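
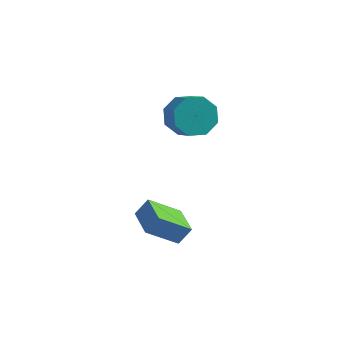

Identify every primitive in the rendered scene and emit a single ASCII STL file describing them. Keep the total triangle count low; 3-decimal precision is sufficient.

solid 
facet normal -0.562 0.621 -0.547
outer loop
vertex 2.116 3.59 1.419
vertex 1.246 3.232 1.906
vertex 1.937 4.015 2.086
endloop
endfacet
facet normal 0.797 0.583 -0.157
outer loop
vertex 2.116 3.59 1.419
vertex 1.937 4.015 2.086
vertex 2.824 2.807 2.106
endloop
endfacet
facet normal 0.797 0.583 -0.157
outer loop
vertex 2.824 2.807 2.106
vertex 1.937 4.015 2.086
vertex 2.645 3.232 2.774
endloop
endfacet
facet normal 0.562 -0.621 0.546
outer loop
vertex 2.824 2.807 2.106
vertex 2.645 3.232 2.774
vertex 1.954 2.448 2.594
endloop
endfacet
facet normal -0.563 0.622 -0.545
outer loop
vertex 1.937 4.015 2.086
vertex 1.246 3.232 1.906
vertex 1.353 3.98 2.649
endloop
endfacet
facet normal 0.407 0.782 0.471
outer loop
vertex 1.937 4.015 2.086
vertex 1.353 3.98 2.649
vertex 2.645 3.232 2.774
endloop
endfacet
facet normal 0.407 0.782 0.472
outer loop
vertex 2.645 3.232 2.774
vertex 1.353 3.98 2.649
vertex 2.061 3.197 3.336
endloop
endfacet
facet normal 0.562 -0.621 0.546
outer loop
vertex 2.645 3.232 2.774
vertex 2.061 3.197 3.336
vertex 1.954 2.448 2.594
endloop
endfacet
facet normal -0.562 0.622 -0.545
outer loop
vertex 1.353 3.98 2.649
vertex 1.246 3.232 1.906
vertex 0.707 3.507 2.776
endloop
endfacet
facet normal -0.221 0.523 0.823
outer loop
vertex 1.353 3.98 2.649
vertex 0.707 3.507 2.776
vertex 2.061 3.197 3.336
endloop
endfacet
facet normal -0.220 0.524 0.823
outer loop
vertex 2.061 3.197 3.336
vertex 0.707 3.507 2.776
vertex 1.415 2.724 3.464
endloop
endfacet
facet normal 0.563 -0.621 0.546
outer loop
vertex 2.061 3.197 3.336
vertex 1.415 2.724 3.464
vertex 1.954 2.448 2.594
endloop
endfacet
facet normal -0.562 0.622 -0.545
outer loop
vertex 0.707 3.507 2.776
vertex 1.246 3.232 1.906
vertex 0.376 2.873 2.394
endloop
endfacet
facet normal -0.720 -0.042 0.693
outer loop
vertex 0.707 3.507 2.776
vertex 0.376 2.873 2.394
vertex 1.415 2.724 3.464
endloop
endfacet
facet normal -0.720 -0.043 0.693
outer loop
vertex 1.415 2.724 3.464
vertex 0.376 2.873 2.394
vertex 1.084 2.09 3.081
endloop
endfacet
facet normal 0.561 -0.622 0.545
outer loop
vertex 1.415 2.724 3.464
vertex 1.084 2.09 3.081
vertex 1.954 2.448 2.594
endloop
endfacet
facet normal -0.562 0.621 -0.546
outer loop
vertex 0.376 2.873 2.394
vertex 1.246 3.232 1.906
vertex 0.555 2.448 1.726
endloop
endfacet
facet normal -0.797 -0.583 0.157
outer loop
vertex 0.376 2.873 2.394
vertex 0.555 2.448 1.726
vertex 1.084 2.09 3.081
endloop
endfacet
facet normal -0.797 -0.583 0.157
outer loop
vertex 1.084 2.09 3.081
vertex 0.555 2.448 1.726
vertex 1.263 1.665 2.414
endloop
endfacet
facet normal 0.562 -0.621 0.547
outer loop
vertex 1.084 2.09 3.081
vertex 1.263 1.665 2.414
vertex 1.954 2.448 2.594
endloop
endfacet
facet normal -0.562 0.621 -0.546
outer loop
vertex 0.555 2.448 1.726
vertex 1.246 3.232 1.906
vertex 1.139 2.483 1.164
endloop
endfacet
facet normal -0.407 -0.782 -0.472
outer loop
vertex 0.555 2.448 1.726
vertex 1.139 2.483 1.164
vertex 1.263 1.665 2.414
endloop
endfacet
facet normal -0.408 -0.782 -0.471
outer loop
vertex 1.263 1.665 2.414
vertex 1.139 2.483 1.164
vertex 1.847 1.7 1.851
endloop
endfacet
facet normal 0.563 -0.622 0.545
outer loop
vertex 1.263 1.665 2.414
vertex 1.847 1.7 1.851
vertex 1.954 2.448 2.594
endloop
endfacet
facet normal -0.563 0.621 -0.546
outer loop
vertex 1.139 2.483 1.164
vertex 1.246 3.232 1.906
vertex 1.785 2.956 1.036
endloop
endfacet
facet normal 0.220 -0.523 -0.823
outer loop
vertex 1.139 2.483 1.164
vertex 1.785 2.956 1.036
vertex 1.847 1.7 1.851
endloop
endfacet
facet normal 0.221 -0.523 -0.823
outer loop
vertex 1.847 1.7 1.851
vertex 1.785 2.956 1.036
vertex 2.493 2.173 1.724
endloop
endfacet
facet normal 0.562 -0.622 0.545
outer loop
vertex 1.847 1.7 1.851
vertex 2.493 2.173 1.724
vertex 1.954 2.448 2.594
endloop
endfacet
facet normal -0.561 0.622 -0.545
outer loop
vertex 1.785 2.956 1.036
vertex 1.246 3.232 1.906
vertex 2.116 3.59 1.419
endloop
endfacet
facet normal 0.720 0.042 -0.693
outer loop
vertex 1.785 2.956 1.036
vertex 2.116 3.59 1.419
vertex 2.493 2.173 1.724
endloop
endfacet
facet normal 0.719 0.042 -0.693
outer loop
vertex 2.493 2.173 1.724
vertex 2.116 3.59 1.419
vertex 2.824 2.807 2.106
endloop
endfacet
facet normal 0.562 -0.622 0.545
outer loop
vertex 2.493 2.173 1.724
vertex 2.824 2.807 2.106
vertex 1.954 2.448 2.594
endloop
endfacet
facet normal -0.566 0.824 -0.034
outer loop
vertex 0.418 0.477 -1.786
vertex 1.639 1.269 -2.912
vertex -0.062 0.116 -2.561
endloop
endfacet
facet normal -0.664 -0.431 0.612
outer loop
vertex 0.821 -1.169 -2.508
vertex 0.418 0.477 -1.786
vertex -0.062 0.116 -2.561
endloop
endfacet
facet normal -0.566 0.824 -0.034
outer loop
vertex -0.062 0.116 -2.561
vertex 1.639 1.269 -2.912
vertex 1.159 0.908 -3.687
endloop
endfacet
facet normal -0.489 -0.369 -0.790
outer loop
vertex 1.159 0.908 -3.687
vertex 0.821 -1.169 -2.508
vertex -0.062 0.116 -2.561
endloop
endfacet
facet normal 0.489 0.369 0.790
outer loop
vertex 0.418 0.477 -1.786
vertex 2.522 -0.016 -2.859
vertex 1.639 1.269 -2.912
endloop
endfacet
facet normal -0.664 -0.431 0.612
outer loop
vertex 1.301 -0.808 -1.733
vertex 0.418 0.477 -1.786
vertex 0.821 -1.169 -2.508
endloop
endfacet
facet normal 0.489 0.369 0.790
outer loop
vertex 1.301 -0.808 -1.733
vertex 2.522 -0.016 -2.859
vertex 0.418 0.477 -1.786
endloop
endfacet
facet normal 0.664 0.431 -0.612
outer loop
vertex 1.639 1.269 -2.912
vertex 2.522 -0.016 -2.859
vertex 1.159 0.908 -3.687
endloop
endfacet
facet normal -0.489 -0.369 -0.790
outer loop
vertex 2.042 -0.377 -3.634
vertex 0.821 -1.169 -2.508
vertex 1.159 0.908 -3.687
endloop
endfacet
facet normal 0.664 0.431 -0.612
outer loop
vertex 1.159 0.908 -3.687
vertex 2.522 -0.016 -2.859
vertex 2.042 -0.377 -3.634
endloop
endfacet
facet normal 0.566 -0.824 0.034
outer loop
vertex 2.042 -0.377 -3.634
vertex 1.301 -0.808 -1.733
vertex 0.821 -1.169 -2.508
endloop
endfacet
facet normal 0.566 -0.824 0.034
outer loop
vertex 2.522 -0.016 -2.859
vertex 1.301 -0.808 -1.733
vertex 2.042 -0.377 -3.634
endloop
endfacet

endsolid


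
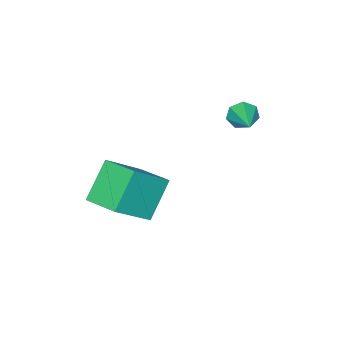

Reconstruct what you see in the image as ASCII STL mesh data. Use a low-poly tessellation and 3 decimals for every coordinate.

solid 
facet normal -0.625 -0.708 -0.328
outer loop
vertex 0.134 3.332 0.302
vertex -0.195 3.398 0.787
vertex -0.242 3.679 0.27
endloop
endfacet
facet normal 0.475 0.445 -0.759
outer loop
vertex 0.134 3.332 0.302
vertex -0.242 3.679 0.27
vertex 0.655 4.362 1.233
endloop
endfacet
facet normal -0.625 -0.708 -0.328
outer loop
vertex -0.242 3.679 0.27
vertex -0.195 3.398 0.787
vertex -0.583 3.814 0.628
endloop
endfacet
facet normal -0.153 0.868 -0.473
outer loop
vertex -0.242 3.679 0.27
vertex -0.583 3.814 0.628
vertex 0.655 4.362 1.233
endloop
endfacet
facet normal -0.626 -0.708 -0.327
outer loop
vertex -0.583 3.814 0.628
vertex -0.195 3.398 0.787
vertex -0.631 3.636 1.106
endloop
endfacet
facet normal -0.494 0.830 0.259
outer loop
vertex -0.583 3.814 0.628
vertex -0.631 3.636 1.106
vertex 0.655 4.362 1.233
endloop
endfacet
facet normal -0.626 -0.708 -0.328
outer loop
vertex -0.631 3.636 1.106
vertex -0.195 3.398 0.787
vertex -0.352 3.279 1.344
endloop
endfacet
facet normal -0.292 0.362 0.885
outer loop
vertex -0.631 3.636 1.106
vertex -0.352 3.279 1.344
vertex 0.655 4.362 1.233
endloop
endfacet
facet normal -0.625 -0.709 -0.328
outer loop
vertex -0.352 3.279 1.344
vertex -0.195 3.398 0.787
vertex 0.046 3.012 1.163
endloop
endfacet
facet normal 0.302 -0.185 0.935
outer loop
vertex -0.352 3.279 1.344
vertex 0.046 3.012 1.163
vertex 0.655 4.362 1.233
endloop
endfacet
facet normal -0.625 -0.709 -0.327
outer loop
vertex 0.046 3.012 1.163
vertex -0.195 3.398 0.787
vertex 0.262 3.036 0.699
endloop
endfacet
facet normal 0.839 -0.398 0.370
outer loop
vertex 0.046 3.012 1.163
vertex 0.262 3.036 0.699
vertex 0.655 4.362 1.233
endloop
endfacet
facet normal -0.625 -0.709 -0.327
outer loop
vertex 0.262 3.036 0.699
vertex -0.195 3.398 0.787
vertex 0.134 3.332 0.302
endloop
endfacet
facet normal 0.916 -0.117 -0.383
outer loop
vertex 0.262 3.036 0.699
vertex 0.134 3.332 0.302
vertex 0.655 4.362 1.233
endloop
endfacet
facet normal -0.727 0.168 -0.665
outer loop
vertex 1.257 0.031 -3.101
vertex 1.346 1.444 -2.841
vertex 2.467 0.19 -4.383
endloop
endfacet
facet normal -0.062 -0.982 -0.180
outer loop
vertex 3.914 -0.144 -3.059
vertex 1.257 0.031 -3.101
vertex 2.467 0.19 -4.383
endloop
endfacet
facet normal -0.727 0.168 -0.665
outer loop
vertex 2.467 0.19 -4.383
vertex 1.346 1.444 -2.841
vertex 2.556 1.604 -4.123
endloop
endfacet
facet normal 0.684 0.090 -0.724
outer loop
vertex 2.556 1.604 -4.123
vertex 3.914 -0.144 -3.059
vertex 2.467 0.19 -4.383
endloop
endfacet
facet normal -0.684 -0.090 0.724
outer loop
vertex 1.257 0.031 -3.101
vertex 2.793 1.11 -1.517
vertex 1.346 1.444 -2.841
endloop
endfacet
facet normal -0.062 -0.982 -0.181
outer loop
vertex 2.704 -0.304 -1.777
vertex 1.257 0.031 -3.101
vertex 3.914 -0.144 -3.059
endloop
endfacet
facet normal -0.684 -0.090 0.724
outer loop
vertex 2.704 -0.304 -1.777
vertex 2.793 1.11 -1.517
vertex 1.257 0.031 -3.101
endloop
endfacet
facet normal 0.061 0.982 0.180
outer loop
vertex 1.346 1.444 -2.841
vertex 2.793 1.11 -1.517
vertex 2.556 1.604 -4.123
endloop
endfacet
facet normal 0.684 0.090 -0.724
outer loop
vertex 4.003 1.269 -2.799
vertex 3.914 -0.144 -3.059
vertex 2.556 1.604 -4.123
endloop
endfacet
facet normal 0.062 0.982 0.180
outer loop
vertex 2.556 1.604 -4.123
vertex 2.793 1.11 -1.517
vertex 4.003 1.269 -2.799
endloop
endfacet
facet normal 0.727 -0.168 0.665
outer loop
vertex 4.003 1.269 -2.799
vertex 2.704 -0.304 -1.777
vertex 3.914 -0.144 -3.059
endloop
endfacet
facet normal 0.727 -0.168 0.666
outer loop
vertex 2.793 1.11 -1.517
vertex 2.704 -0.304 -1.777
vertex 4.003 1.269 -2.799
endloop
endfacet

endsolid


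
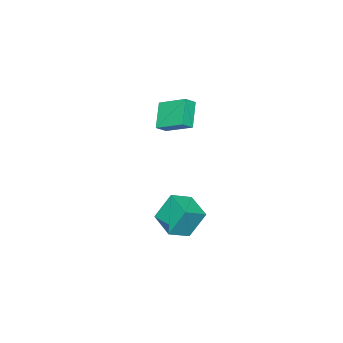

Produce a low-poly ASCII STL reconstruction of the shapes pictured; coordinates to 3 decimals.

solid 
facet normal -0.636 -0.366 0.679
outer loop
vertex -2.293 -2.658 3.864
vertex -2.918 -2.445 3.394
vertex -2.226 -4.434 2.969
endloop
endfacet
facet normal 0.771 -0.263 0.580
outer loop
vertex -1.082 -3.775 1.746
vertex -2.293 -2.658 3.864
vertex -2.226 -4.434 2.969
endloop
endfacet
facet normal -0.636 -0.366 0.679
outer loop
vertex -2.226 -4.434 2.969
vertex -2.918 -2.445 3.394
vertex -2.851 -4.221 2.499
endloop
endfacet
facet normal 0.034 -0.893 -0.449
outer loop
vertex -2.851 -4.221 2.499
vertex -1.082 -3.775 1.746
vertex -2.226 -4.434 2.969
endloop
endfacet
facet normal -0.034 0.893 0.449
outer loop
vertex -2.293 -2.658 3.864
vertex -1.774 -1.786 2.171
vertex -2.918 -2.445 3.394
endloop
endfacet
facet normal 0.771 -0.263 0.580
outer loop
vertex -1.149 -1.999 2.641
vertex -2.293 -2.658 3.864
vertex -1.082 -3.775 1.746
endloop
endfacet
facet normal -0.034 0.893 0.449
outer loop
vertex -1.149 -1.999 2.641
vertex -1.774 -1.786 2.171
vertex -2.293 -2.658 3.864
endloop
endfacet
facet normal -0.771 0.263 -0.580
outer loop
vertex -2.918 -2.445 3.394
vertex -1.774 -1.786 2.171
vertex -2.851 -4.221 2.499
endloop
endfacet
facet normal 0.034 -0.893 -0.449
outer loop
vertex -1.707 -3.562 1.276
vertex -1.082 -3.775 1.746
vertex -2.851 -4.221 2.499
endloop
endfacet
facet normal -0.771 0.263 -0.580
outer loop
vertex -2.851 -4.221 2.499
vertex -1.774 -1.786 2.171
vertex -1.707 -3.562 1.276
endloop
endfacet
facet normal 0.636 0.366 -0.679
outer loop
vertex -1.707 -3.562 1.276
vertex -1.149 -1.999 2.641
vertex -1.082 -3.775 1.746
endloop
endfacet
facet normal 0.636 0.366 -0.679
outer loop
vertex -1.774 -1.786 2.171
vertex -1.149 -1.999 2.641
vertex -1.707 -3.562 1.276
endloop
endfacet
facet normal -0.837 0.331 -0.436
outer loop
vertex -1.474 -1.62 -3.244
vertex -0.676 -0.041 -3.577
vertex -0.855 -2.292 -4.944
endloop
endfacet
facet normal -0.443 -0.877 0.185
outer loop
vertex 0.376 -2.779 -4.303
vertex -1.474 -1.62 -3.244
vertex -0.855 -2.292 -4.944
endloop
endfacet
facet normal -0.837 0.331 -0.436
outer loop
vertex -0.855 -2.292 -4.944
vertex -0.676 -0.041 -3.577
vertex -0.056 -0.713 -5.277
endloop
endfacet
facet normal 0.321 -0.348 -0.881
outer loop
vertex -0.056 -0.713 -5.277
vertex 0.376 -2.779 -4.303
vertex -0.855 -2.292 -4.944
endloop
endfacet
facet normal -0.321 0.348 0.881
outer loop
vertex -1.474 -1.62 -3.244
vertex 0.555 -0.528 -2.936
vertex -0.676 -0.041 -3.577
endloop
endfacet
facet normal -0.444 -0.877 0.185
outer loop
vertex -0.244 -2.107 -2.603
vertex -1.474 -1.62 -3.244
vertex 0.376 -2.779 -4.303
endloop
endfacet
facet normal -0.321 0.348 0.881
outer loop
vertex -0.244 -2.107 -2.603
vertex 0.555 -0.528 -2.936
vertex -1.474 -1.62 -3.244
endloop
endfacet
facet normal 0.443 0.877 -0.185
outer loop
vertex -0.676 -0.041 -3.577
vertex 0.555 -0.528 -2.936
vertex -0.056 -0.713 -5.277
endloop
endfacet
facet normal 0.321 -0.348 -0.881
outer loop
vertex 1.174 -1.2 -4.636
vertex 0.376 -2.779 -4.303
vertex -0.056 -0.713 -5.277
endloop
endfacet
facet normal 0.444 0.877 -0.185
outer loop
vertex -0.056 -0.713 -5.277
vertex 0.555 -0.528 -2.936
vertex 1.174 -1.2 -4.636
endloop
endfacet
facet normal 0.837 -0.331 0.436
outer loop
vertex 1.174 -1.2 -4.636
vertex -0.244 -2.107 -2.603
vertex 0.376 -2.779 -4.303
endloop
endfacet
facet normal 0.837 -0.332 0.436
outer loop
vertex 0.555 -0.528 -2.936
vertex -0.244 -2.107 -2.603
vertex 1.174 -1.2 -4.636
endloop
endfacet

endsolid


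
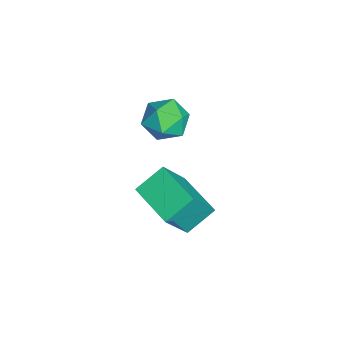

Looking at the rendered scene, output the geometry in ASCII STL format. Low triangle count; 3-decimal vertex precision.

solid 
facet normal -0.883 -0.114 0.455
outer loop
vertex -3.666 -2.179 1.059
vertex -3.294 -2.903 1.6
vertex -3.248 -1.98 1.92
endloop
endfacet
facet normal -0.787 0.564 0.252
outer loop
vertex -3.666 -2.179 1.059
vertex -3.248 -1.98 1.92
vertex -3.08 -1.402 1.15
endloop
endfacet
facet normal -0.685 0.570 -0.454
outer loop
vertex -3.666 -2.179 1.059
vertex -3.08 -1.402 1.15
vertex -3.022 -1.967 0.354
endloop
endfacet
facet normal -0.718 -0.105 -0.688
outer loop
vertex -3.666 -2.179 1.059
vertex -3.022 -1.967 0.354
vertex -3.154 -2.895 0.633
endloop
endfacet
facet normal -0.841 -0.526 -0.126
outer loop
vertex -3.666 -2.179 1.059
vertex -3.154 -2.895 0.633
vertex -3.294 -2.903 1.6
endloop
endfacet
facet normal -0.191 0.805 0.562
outer loop
vertex -3.08 -1.402 1.15
vertex -3.248 -1.98 1.92
vertex -2.346 -1.645 1.747
endloop
endfacet
facet normal -0.347 -0.292 0.891
outer loop
vertex -3.248 -1.98 1.92
vertex -3.294 -2.903 1.6
vertex -2.478 -2.573 2.026
endloop
endfacet
facet normal -0.278 -0.959 -0.048
outer loop
vertex -3.294 -2.903 1.6
vertex -3.154 -2.895 0.633
vertex -2.42 -3.138 1.23
endloop
endfacet
facet normal -0.081 -0.276 -0.958
outer loop
vertex -3.154 -2.895 0.633
vertex -3.022 -1.967 0.354
vertex -2.252 -2.56 0.46
endloop
endfacet
facet normal -0.027 0.814 -0.580
outer loop
vertex -3.022 -1.967 0.354
vertex -3.08 -1.402 1.15
vertex -2.206 -1.637 0.78
endloop
endfacet
facet normal 0.718 0.105 0.688
outer loop
vertex -1.834 -2.361 1.321
vertex -2.346 -1.645 1.747
vertex -2.478 -2.573 2.026
endloop
endfacet
facet normal 0.685 -0.570 0.454
outer loop
vertex -1.834 -2.361 1.321
vertex -2.478 -2.573 2.026
vertex -2.42 -3.138 1.23
endloop
endfacet
facet normal 0.787 -0.564 -0.252
outer loop
vertex -1.834 -2.361 1.321
vertex -2.42 -3.138 1.23
vertex -2.252 -2.56 0.46
endloop
endfacet
facet normal 0.883 0.114 -0.455
outer loop
vertex -1.834 -2.361 1.321
vertex -2.252 -2.56 0.46
vertex -2.206 -1.637 0.78
endloop
endfacet
facet normal 0.841 0.526 0.126
outer loop
vertex -1.834 -2.361 1.321
vertex -2.206 -1.637 0.78
vertex -2.346 -1.645 1.747
endloop
endfacet
facet normal 0.081 0.276 0.958
outer loop
vertex -2.478 -2.573 2.026
vertex -2.346 -1.645 1.747
vertex -3.248 -1.98 1.92
endloop
endfacet
facet normal 0.027 -0.814 0.580
outer loop
vertex -2.42 -3.138 1.23
vertex -2.478 -2.573 2.026
vertex -3.294 -2.903 1.6
endloop
endfacet
facet normal 0.191 -0.805 -0.562
outer loop
vertex -2.252 -2.56 0.46
vertex -2.42 -3.138 1.23
vertex -3.154 -2.895 0.633
endloop
endfacet
facet normal 0.347 0.292 -0.891
outer loop
vertex -2.206 -1.637 0.78
vertex -2.252 -2.56 0.46
vertex -3.022 -1.967 0.354
endloop
endfacet
facet normal 0.278 0.959 0.048
outer loop
vertex -2.346 -1.645 1.747
vertex -2.206 -1.637 0.78
vertex -3.08 -1.402 1.15
endloop
endfacet
facet normal -0.432 0.714 0.551
outer loop
vertex 0.183 -2.285 1.502
vertex 1.673 -1.211 1.28
vertex -0.588 -1.54 -0.067
endloop
endfacet
facet normal -0.805 -0.581 0.120
outer loop
vertex -0.013 -2.489 -0.8
vertex 0.183 -2.285 1.502
vertex -0.588 -1.54 -0.067
endloop
endfacet
facet normal -0.432 0.713 0.552
outer loop
vertex -0.588 -1.54 -0.067
vertex 1.673 -1.211 1.28
vertex 0.902 -0.466 -0.288
endloop
endfacet
facet normal -0.405 0.392 -0.826
outer loop
vertex 0.902 -0.466 -0.288
vertex -0.013 -2.489 -0.8
vertex -0.588 -1.54 -0.067
endloop
endfacet
facet normal 0.406 -0.392 0.826
outer loop
vertex 0.183 -2.285 1.502
vertex 2.248 -2.16 0.547
vertex 1.673 -1.211 1.28
endloop
endfacet
facet normal -0.805 -0.581 0.120
outer loop
vertex 0.758 -3.234 0.768
vertex 0.183 -2.285 1.502
vertex -0.013 -2.489 -0.8
endloop
endfacet
facet normal 0.406 -0.393 0.825
outer loop
vertex 0.758 -3.234 0.768
vertex 2.248 -2.16 0.547
vertex 0.183 -2.285 1.502
endloop
endfacet
facet normal 0.805 0.581 -0.120
outer loop
vertex 1.673 -1.211 1.28
vertex 2.248 -2.16 0.547
vertex 0.902 -0.466 -0.288
endloop
endfacet
facet normal -0.406 0.392 -0.825
outer loop
vertex 1.477 -1.415 -1.022
vertex -0.013 -2.489 -0.8
vertex 0.902 -0.466 -0.288
endloop
endfacet
facet normal 0.805 0.581 -0.120
outer loop
vertex 0.902 -0.466 -0.288
vertex 2.248 -2.16 0.547
vertex 1.477 -1.415 -1.022
endloop
endfacet
facet normal 0.432 -0.714 -0.551
outer loop
vertex 1.477 -1.415 -1.022
vertex 0.758 -3.234 0.768
vertex -0.013 -2.489 -0.8
endloop
endfacet
facet normal 0.432 -0.713 -0.551
outer loop
vertex 2.248 -2.16 0.547
vertex 0.758 -3.234 0.768
vertex 1.477 -1.415 -1.022
endloop
endfacet

endsolid


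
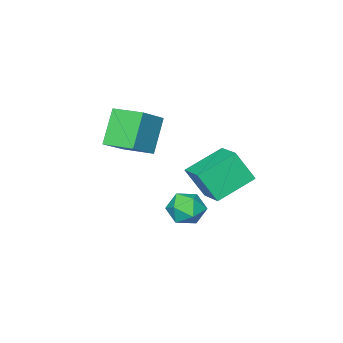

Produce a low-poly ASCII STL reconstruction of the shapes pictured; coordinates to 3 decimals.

solid 
facet normal -0.519 -0.248 0.818
outer loop
vertex 4.062 -4.637 1.241
vertex 3.627 -3.099 1.432
vertex 2.57 -4.931 0.205
endloop
endfacet
facet normal 0.271 -0.955 -0.119
outer loop
vertex 3.633 -4.421 -1.472
vertex 4.062 -4.637 1.241
vertex 2.57 -4.931 0.205
endloop
endfacet
facet normal -0.519 -0.249 0.818
outer loop
vertex 2.57 -4.931 0.205
vertex 3.627 -3.099 1.432
vertex 2.134 -3.393 0.396
endloop
endfacet
facet normal -0.811 -0.160 -0.563
outer loop
vertex 2.134 -3.393 0.396
vertex 3.633 -4.421 -1.472
vertex 2.57 -4.931 0.205
endloop
endfacet
facet normal 0.811 0.160 0.563
outer loop
vertex 4.062 -4.637 1.241
vertex 4.69 -2.589 -0.245
vertex 3.627 -3.099 1.432
endloop
endfacet
facet normal 0.271 -0.955 -0.119
outer loop
vertex 5.126 -4.127 -0.436
vertex 4.062 -4.637 1.241
vertex 3.633 -4.421 -1.472
endloop
endfacet
facet normal 0.811 0.160 0.563
outer loop
vertex 5.126 -4.127 -0.436
vertex 4.69 -2.589 -0.245
vertex 4.062 -4.637 1.241
endloop
endfacet
facet normal -0.271 0.955 0.119
outer loop
vertex 3.627 -3.099 1.432
vertex 4.69 -2.589 -0.245
vertex 2.134 -3.393 0.396
endloop
endfacet
facet normal -0.811 -0.159 -0.563
outer loop
vertex 3.198 -2.883 -1.281
vertex 3.633 -4.421 -1.472
vertex 2.134 -3.393 0.396
endloop
endfacet
facet normal -0.271 0.955 0.119
outer loop
vertex 2.134 -3.393 0.396
vertex 4.69 -2.589 -0.245
vertex 3.198 -2.883 -1.281
endloop
endfacet
facet normal 0.519 0.248 -0.818
outer loop
vertex 3.198 -2.883 -1.281
vertex 5.126 -4.127 -0.436
vertex 3.633 -4.421 -1.472
endloop
endfacet
facet normal 0.519 0.249 -0.818
outer loop
vertex 4.69 -2.589 -0.245
vertex 5.126 -4.127 -0.436
vertex 3.198 -2.883 -1.281
endloop
endfacet
facet normal -0.092 0.908 0.409
outer loop
vertex 3.22 0.594 -3.271
vertex 3.787 0.315 -2.524
vertex 4.189 0.714 -3.32
endloop
endfacet
facet normal -0.132 0.944 -0.303
outer loop
vertex 3.22 0.594 -3.271
vertex 4.189 0.714 -3.32
vertex 3.696 0.394 -4.101
endloop
endfacet
facet normal -0.675 0.529 -0.514
outer loop
vertex 3.22 0.594 -3.271
vertex 3.696 0.394 -4.101
vertex 2.988 -0.203 -3.787
endloop
endfacet
facet normal -0.969 0.238 0.068
outer loop
vertex 3.22 0.594 -3.271
vertex 2.988 -0.203 -3.787
vertex 3.044 -0.252 -2.812
endloop
endfacet
facet normal -0.608 0.473 0.638
outer loop
vertex 3.22 0.594 -3.271
vertex 3.044 -0.252 -2.812
vertex 3.787 0.315 -2.524
endloop
endfacet
facet normal 0.469 0.673 -0.572
outer loop
vertex 3.696 0.394 -4.101
vertex 4.189 0.714 -3.32
vertex 4.556 -0.008 -3.868
endloop
endfacet
facet normal 0.536 0.615 0.579
outer loop
vertex 4.189 0.714 -3.32
vertex 3.787 0.315 -2.524
vertex 4.612 -0.057 -2.893
endloop
endfacet
facet normal -0.299 -0.090 0.950
outer loop
vertex 3.787 0.315 -2.524
vertex 3.044 -0.252 -2.812
vertex 3.904 -0.654 -2.579
endloop
endfacet
facet normal -0.883 -0.469 0.027
outer loop
vertex 3.044 -0.252 -2.812
vertex 2.988 -0.203 -3.787
vertex 3.411 -0.974 -3.36
endloop
endfacet
facet normal -0.407 0.003 -0.913
outer loop
vertex 2.988 -0.203 -3.787
vertex 3.696 0.394 -4.101
vertex 3.813 -0.575 -4.156
endloop
endfacet
facet normal 0.969 -0.238 -0.068
outer loop
vertex 4.38 -0.854 -3.409
vertex 4.556 -0.008 -3.868
vertex 4.612 -0.057 -2.893
endloop
endfacet
facet normal 0.675 -0.529 0.514
outer loop
vertex 4.38 -0.854 -3.409
vertex 4.612 -0.057 -2.893
vertex 3.904 -0.654 -2.579
endloop
endfacet
facet normal 0.132 -0.944 0.303
outer loop
vertex 4.38 -0.854 -3.409
vertex 3.904 -0.654 -2.579
vertex 3.411 -0.974 -3.36
endloop
endfacet
facet normal 0.092 -0.908 -0.409
outer loop
vertex 4.38 -0.854 -3.409
vertex 3.411 -0.974 -3.36
vertex 3.813 -0.575 -4.156
endloop
endfacet
facet normal 0.608 -0.473 -0.638
outer loop
vertex 4.38 -0.854 -3.409
vertex 3.813 -0.575 -4.156
vertex 4.556 -0.008 -3.868
endloop
endfacet
facet normal 0.883 0.469 -0.027
outer loop
vertex 4.612 -0.057 -2.893
vertex 4.556 -0.008 -3.868
vertex 4.189 0.714 -3.32
endloop
endfacet
facet normal 0.407 -0.003 0.913
outer loop
vertex 3.904 -0.654 -2.579
vertex 4.612 -0.057 -2.893
vertex 3.787 0.315 -2.524
endloop
endfacet
facet normal -0.469 -0.673 0.572
outer loop
vertex 3.411 -0.974 -3.36
vertex 3.904 -0.654 -2.579
vertex 3.044 -0.252 -2.812
endloop
endfacet
facet normal -0.536 -0.615 -0.579
outer loop
vertex 3.813 -0.575 -4.156
vertex 3.411 -0.974 -3.36
vertex 2.988 -0.203 -3.787
endloop
endfacet
facet normal 0.299 0.090 -0.950
outer loop
vertex 4.556 -0.008 -3.868
vertex 3.813 -0.575 -4.156
vertex 3.696 0.394 -4.101
endloop
endfacet
facet normal -0.294 0.420 -0.859
outer loop
vertex 1.609 1.061 -1.468
vertex 2.148 2.431 -0.983
vertex 3.443 0.635 -2.303
endloop
endfacet
facet normal -0.348 -0.884 -0.313
outer loop
vertex 3.952 -0.091 -0.817
vertex 1.609 1.061 -1.468
vertex 3.443 0.635 -2.303
endloop
endfacet
facet normal -0.294 0.420 -0.859
outer loop
vertex 3.443 0.635 -2.303
vertex 2.148 2.431 -0.983
vertex 3.982 2.005 -1.818
endloop
endfacet
facet normal 0.890 -0.207 -0.406
outer loop
vertex 3.982 2.005 -1.818
vertex 3.952 -0.091 -0.817
vertex 3.443 0.635 -2.303
endloop
endfacet
facet normal -0.890 0.207 0.406
outer loop
vertex 1.609 1.061 -1.468
vertex 2.657 1.705 0.503
vertex 2.148 2.431 -0.983
endloop
endfacet
facet normal -0.348 -0.884 -0.313
outer loop
vertex 2.118 0.335 0.018
vertex 1.609 1.061 -1.468
vertex 3.952 -0.091 -0.817
endloop
endfacet
facet normal -0.890 0.207 0.406
outer loop
vertex 2.118 0.335 0.018
vertex 2.657 1.705 0.503
vertex 1.609 1.061 -1.468
endloop
endfacet
facet normal 0.348 0.884 0.313
outer loop
vertex 2.148 2.431 -0.983
vertex 2.657 1.705 0.503
vertex 3.982 2.005 -1.818
endloop
endfacet
facet normal 0.890 -0.207 -0.406
outer loop
vertex 4.491 1.279 -0.332
vertex 3.952 -0.091 -0.817
vertex 3.982 2.005 -1.818
endloop
endfacet
facet normal 0.348 0.884 0.313
outer loop
vertex 3.982 2.005 -1.818
vertex 2.657 1.705 0.503
vertex 4.491 1.279 -0.332
endloop
endfacet
facet normal 0.294 -0.420 0.859
outer loop
vertex 4.491 1.279 -0.332
vertex 2.118 0.335 0.018
vertex 3.952 -0.091 -0.817
endloop
endfacet
facet normal 0.294 -0.420 0.859
outer loop
vertex 2.657 1.705 0.503
vertex 2.118 0.335 0.018
vertex 4.491 1.279 -0.332
endloop
endfacet

endsolid


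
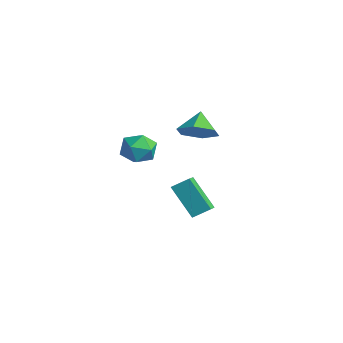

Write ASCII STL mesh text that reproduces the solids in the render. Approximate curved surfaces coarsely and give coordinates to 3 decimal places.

solid 
facet normal 0.574 -0.461 -0.677
outer loop
vertex 0.434 0.746 2.684
vertex -0.424 0.348 2.227
vertex -0.045 1.277 1.916
endloop
endfacet
facet normal 0.231 0.862 0.452
outer loop
vertex 0.434 0.746 2.684
vertex -0.045 1.277 1.916
vertex -1.176 0.952 3.113
endloop
endfacet
facet normal 0.574 -0.461 -0.677
outer loop
vertex -0.045 1.277 1.916
vertex -0.424 0.348 2.227
vertex -0.903 0.88 1.458
endloop
endfacet
facet normal -0.373 0.922 -0.102
outer loop
vertex -0.045 1.277 1.916
vertex -0.903 0.88 1.458
vertex -1.176 0.952 3.113
endloop
endfacet
facet normal 0.575 -0.460 -0.677
outer loop
vertex -0.903 0.88 1.458
vertex -0.424 0.348 2.227
vertex -1.281 -0.049 1.769
endloop
endfacet
facet normal -0.931 0.323 -0.168
outer loop
vertex -0.903 0.88 1.458
vertex -1.281 -0.049 1.769
vertex -1.176 0.952 3.113
endloop
endfacet
facet normal 0.575 -0.461 -0.676
outer loop
vertex -1.281 -0.049 1.769
vertex -0.424 0.348 2.227
vertex -0.802 -0.58 2.538
endloop
endfacet
facet normal -0.886 -0.336 0.320
outer loop
vertex -1.281 -0.049 1.769
vertex -0.802 -0.58 2.538
vertex -1.176 0.952 3.113
endloop
endfacet
facet normal 0.574 -0.461 -0.677
outer loop
vertex -0.802 -0.58 2.538
vertex -0.424 0.348 2.227
vertex 0.055 -0.183 2.995
endloop
endfacet
facet normal -0.282 -0.397 0.874
outer loop
vertex -0.802 -0.58 2.538
vertex 0.055 -0.183 2.995
vertex -1.176 0.952 3.113
endloop
endfacet
facet normal 0.574 -0.461 -0.677
outer loop
vertex 0.055 -0.183 2.995
vertex -0.424 0.348 2.227
vertex 0.434 0.746 2.684
endloop
endfacet
facet normal 0.276 0.202 0.940
outer loop
vertex 0.055 -0.183 2.995
vertex 0.434 0.746 2.684
vertex -1.176 0.952 3.113
endloop
endfacet
facet normal -0.495 0.084 0.865
outer loop
vertex -4.366 -0.543 0.351
vertex -4.207 -1.522 0.537
vertex -3.539 -0.834 0.852
endloop
endfacet
facet normal -0.175 0.698 0.694
outer loop
vertex -4.366 -0.543 0.351
vertex -3.539 -0.834 0.852
vertex -3.475 -0.115 0.145
endloop
endfacet
facet normal -0.422 0.905 0.057
outer loop
vertex -4.366 -0.543 0.351
vertex -3.475 -0.115 0.145
vertex -4.103 -0.36 -0.606
endloop
endfacet
facet normal -0.893 0.418 -0.165
outer loop
vertex -4.366 -0.543 0.351
vertex -4.103 -0.36 -0.606
vertex -4.555 -1.229 -0.364
endloop
endfacet
facet normal -0.939 -0.089 0.334
outer loop
vertex -4.366 -0.543 0.351
vertex -4.555 -1.229 -0.364
vertex -4.207 -1.522 0.537
endloop
endfacet
facet normal 0.525 0.573 0.630
outer loop
vertex -3.475 -0.115 0.145
vertex -3.539 -0.834 0.852
vertex -2.765 -0.831 0.204
endloop
endfacet
facet normal 0.007 -0.422 0.906
outer loop
vertex -3.539 -0.834 0.852
vertex -4.207 -1.522 0.537
vertex -3.217 -1.7 0.446
endloop
endfacet
facet normal -0.711 -0.701 0.047
outer loop
vertex -4.207 -1.522 0.537
vertex -4.555 -1.229 -0.364
vertex -3.845 -1.945 -0.305
endloop
endfacet
facet normal -0.638 0.120 -0.761
outer loop
vertex -4.555 -1.229 -0.364
vertex -4.103 -0.36 -0.606
vertex -3.781 -1.226 -1.012
endloop
endfacet
facet normal 0.126 0.907 -0.401
outer loop
vertex -4.103 -0.36 -0.606
vertex -3.475 -0.115 0.145
vertex -3.113 -0.538 -0.697
endloop
endfacet
facet normal 0.893 -0.418 0.165
outer loop
vertex -2.954 -1.517 -0.511
vertex -2.765 -0.831 0.204
vertex -3.217 -1.7 0.446
endloop
endfacet
facet normal 0.422 -0.905 -0.057
outer loop
vertex -2.954 -1.517 -0.511
vertex -3.217 -1.7 0.446
vertex -3.845 -1.945 -0.305
endloop
endfacet
facet normal 0.175 -0.698 -0.694
outer loop
vertex -2.954 -1.517 -0.511
vertex -3.845 -1.945 -0.305
vertex -3.781 -1.226 -1.012
endloop
endfacet
facet normal 0.495 -0.084 -0.865
outer loop
vertex -2.954 -1.517 -0.511
vertex -3.781 -1.226 -1.012
vertex -3.113 -0.538 -0.697
endloop
endfacet
facet normal 0.939 0.089 -0.334
outer loop
vertex -2.954 -1.517 -0.511
vertex -3.113 -0.538 -0.697
vertex -2.765 -0.831 0.204
endloop
endfacet
facet normal 0.638 -0.120 0.761
outer loop
vertex -3.217 -1.7 0.446
vertex -2.765 -0.831 0.204
vertex -3.539 -0.834 0.852
endloop
endfacet
facet normal -0.126 -0.907 0.401
outer loop
vertex -3.845 -1.945 -0.305
vertex -3.217 -1.7 0.446
vertex -4.207 -1.522 0.537
endloop
endfacet
facet normal -0.525 -0.573 -0.630
outer loop
vertex -3.781 -1.226 -1.012
vertex -3.845 -1.945 -0.305
vertex -4.555 -1.229 -0.364
endloop
endfacet
facet normal -0.007 0.422 -0.906
outer loop
vertex -3.113 -0.538 -0.697
vertex -3.781 -1.226 -1.012
vertex -4.103 -0.36 -0.606
endloop
endfacet
facet normal 0.711 0.701 -0.047
outer loop
vertex -2.765 -0.831 0.204
vertex -3.113 -0.538 -0.697
vertex -3.475 -0.115 0.145
endloop
endfacet
facet normal -0.649 0.636 -0.416
outer loop
vertex -3.297 1.805 -2.753
vertex -1.917 2.202 -4.299
vertex -3.708 1.012 -3.324
endloop
endfacet
facet normal -0.655 -0.188 0.732
outer loop
vertex -3.143 0.458 -2.961
vertex -3.297 1.805 -2.753
vertex -3.708 1.012 -3.324
endloop
endfacet
facet normal -0.650 0.635 -0.418
outer loop
vertex -3.708 1.012 -3.324
vertex -1.917 2.202 -4.299
vertex -2.327 1.408 -4.869
endloop
endfacet
facet normal -0.388 -0.748 -0.538
outer loop
vertex -2.327 1.408 -4.869
vertex -3.143 0.458 -2.961
vertex -3.708 1.012 -3.324
endloop
endfacet
facet normal 0.388 0.748 0.538
outer loop
vertex -3.297 1.805 -2.753
vertex -1.352 1.648 -3.936
vertex -1.917 2.202 -4.299
endloop
endfacet
facet normal -0.654 -0.188 0.732
outer loop
vertex -2.733 1.252 -2.391
vertex -3.297 1.805 -2.753
vertex -3.143 0.458 -2.961
endloop
endfacet
facet normal 0.388 0.748 0.538
outer loop
vertex -2.733 1.252 -2.391
vertex -1.352 1.648 -3.936
vertex -3.297 1.805 -2.753
endloop
endfacet
facet normal 0.655 0.188 -0.732
outer loop
vertex -1.917 2.202 -4.299
vertex -1.352 1.648 -3.936
vertex -2.327 1.408 -4.869
endloop
endfacet
facet normal -0.388 -0.748 -0.538
outer loop
vertex -1.763 0.855 -4.507
vertex -3.143 0.458 -2.961
vertex -2.327 1.408 -4.869
endloop
endfacet
facet normal 0.654 0.188 -0.732
outer loop
vertex -2.327 1.408 -4.869
vertex -1.352 1.648 -3.936
vertex -1.763 0.855 -4.507
endloop
endfacet
facet normal 0.650 -0.635 0.417
outer loop
vertex -1.763 0.855 -4.507
vertex -2.733 1.252 -2.391
vertex -3.143 0.458 -2.961
endloop
endfacet
facet normal 0.649 -0.636 0.417
outer loop
vertex -1.352 1.648 -3.936
vertex -2.733 1.252 -2.391
vertex -1.763 0.855 -4.507
endloop
endfacet

endsolid


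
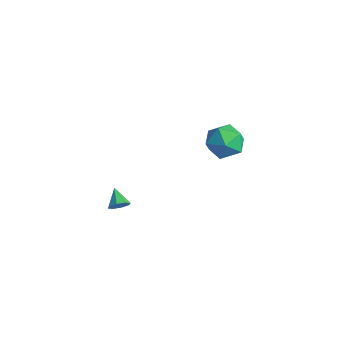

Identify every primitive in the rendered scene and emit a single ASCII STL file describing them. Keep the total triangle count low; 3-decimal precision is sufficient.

solid 
facet normal 0.799 -0.325 -0.506
outer loop
vertex 1.579 -3.404 3.101
vertex 1.266 -3.895 2.922
vertex 1.353 -3.334 2.699
endloop
endfacet
facet normal -0.035 0.981 0.191
outer loop
vertex 1.579 -3.404 3.101
vertex 1.353 -3.334 2.699
vertex 0.354 -3.525 3.498
endloop
endfacet
facet normal 0.799 -0.325 -0.507
outer loop
vertex 1.353 -3.334 2.699
vertex 1.266 -3.895 2.922
vertex 1.075 -3.593 2.427
endloop
endfacet
facet normal -0.436 0.831 -0.346
outer loop
vertex 1.353 -3.334 2.699
vertex 1.075 -3.593 2.427
vertex 0.354 -3.525 3.498
endloop
endfacet
facet normal 0.799 -0.325 -0.506
outer loop
vertex 1.075 -3.593 2.427
vertex 1.266 -3.895 2.922
vertex 0.909 -4.029 2.445
endloop
endfacet
facet normal -0.789 0.278 -0.549
outer loop
vertex 1.075 -3.593 2.427
vertex 0.909 -4.029 2.445
vertex 0.354 -3.525 3.498
endloop
endfacet
facet normal 0.799 -0.324 -0.507
outer loop
vertex 0.909 -4.029 2.445
vertex 1.266 -3.895 2.922
vertex 0.952 -4.387 2.742
endloop
endfacet
facet normal -0.887 -0.354 -0.298
outer loop
vertex 0.909 -4.029 2.445
vertex 0.952 -4.387 2.742
vertex 0.354 -3.525 3.498
endloop
endfacet
facet normal 0.799 -0.325 -0.505
outer loop
vertex 0.952 -4.387 2.742
vertex 1.266 -3.895 2.922
vertex 1.178 -4.456 3.144
endloop
endfacet
facet normal -0.672 -0.694 0.259
outer loop
vertex 0.952 -4.387 2.742
vertex 1.178 -4.456 3.144
vertex 0.354 -3.525 3.498
endloop
endfacet
facet normal 0.799 -0.326 -0.506
outer loop
vertex 1.178 -4.456 3.144
vertex 1.266 -3.895 2.922
vertex 1.456 -4.197 3.416
endloop
endfacet
facet normal -0.272 -0.543 0.795
outer loop
vertex 1.178 -4.456 3.144
vertex 1.456 -4.197 3.416
vertex 0.354 -3.525 3.498
endloop
endfacet
facet normal 0.799 -0.325 -0.506
outer loop
vertex 1.456 -4.197 3.416
vertex 1.266 -3.895 2.922
vertex 1.622 -3.761 3.398
endloop
endfacet
facet normal 0.081 0.010 0.997
outer loop
vertex 1.456 -4.197 3.416
vertex 1.622 -3.761 3.398
vertex 0.354 -3.525 3.498
endloop
endfacet
facet normal 0.799 -0.325 -0.506
outer loop
vertex 1.622 -3.761 3.398
vertex 1.266 -3.895 2.922
vertex 1.579 -3.404 3.101
endloop
endfacet
facet normal 0.178 0.642 0.746
outer loop
vertex 1.622 -3.761 3.398
vertex 1.579 -3.404 3.101
vertex 0.354 -3.525 3.498
endloop
endfacet
facet normal -0.407 0.909 -0.088
outer loop
vertex 1.357 4.356 3.741
vertex 0.305 3.851 3.385
vertex 0.512 4.058 4.569
endloop
endfacet
facet normal 0.094 0.902 0.421
outer loop
vertex 1.357 4.356 3.741
vertex 0.512 4.058 4.569
vertex 1.69 3.832 4.791
endloop
endfacet
facet normal 0.708 0.695 0.122
outer loop
vertex 1.357 4.356 3.741
vertex 1.69 3.832 4.791
vertex 2.211 3.485 3.745
endloop
endfacet
facet normal 0.588 0.573 -0.571
outer loop
vertex 1.357 4.356 3.741
vertex 2.211 3.485 3.745
vertex 1.355 3.497 2.876
endloop
endfacet
facet normal -0.102 0.706 -0.701
outer loop
vertex 1.357 4.356 3.741
vertex 1.355 3.497 2.876
vertex 0.305 3.851 3.385
endloop
endfacet
facet normal -0.091 0.413 0.906
outer loop
vertex 1.69 3.832 4.791
vertex 0.512 4.058 4.569
vertex 0.845 3.003 5.084
endloop
endfacet
facet normal -0.902 0.424 0.084
outer loop
vertex 0.512 4.058 4.569
vertex 0.305 3.851 3.385
vertex -0.011 3.015 4.215
endloop
endfacet
facet normal -0.408 0.095 -0.908
outer loop
vertex 0.305 3.851 3.385
vertex 1.355 3.497 2.876
vertex 0.51 2.668 3.169
endloop
endfacet
facet normal 0.707 -0.118 -0.698
outer loop
vertex 1.355 3.497 2.876
vertex 2.211 3.485 3.745
vertex 1.688 2.442 3.391
endloop
endfacet
facet normal 0.903 0.079 0.423
outer loop
vertex 2.211 3.485 3.745
vertex 1.69 3.832 4.791
vertex 1.895 2.649 4.575
endloop
endfacet
facet normal -0.588 -0.573 0.571
outer loop
vertex 0.843 2.144 4.219
vertex 0.845 3.003 5.084
vertex -0.011 3.015 4.215
endloop
endfacet
facet normal -0.708 -0.695 -0.122
outer loop
vertex 0.843 2.144 4.219
vertex -0.011 3.015 4.215
vertex 0.51 2.668 3.169
endloop
endfacet
facet normal -0.094 -0.902 -0.421
outer loop
vertex 0.843 2.144 4.219
vertex 0.51 2.668 3.169
vertex 1.688 2.442 3.391
endloop
endfacet
facet normal 0.407 -0.909 0.088
outer loop
vertex 0.843 2.144 4.219
vertex 1.688 2.442 3.391
vertex 1.895 2.649 4.575
endloop
endfacet
facet normal 0.102 -0.706 0.701
outer loop
vertex 0.843 2.144 4.219
vertex 1.895 2.649 4.575
vertex 0.845 3.003 5.084
endloop
endfacet
facet normal -0.707 0.118 0.698
outer loop
vertex -0.011 3.015 4.215
vertex 0.845 3.003 5.084
vertex 0.512 4.058 4.569
endloop
endfacet
facet normal -0.903 -0.079 -0.423
outer loop
vertex 0.51 2.668 3.169
vertex -0.011 3.015 4.215
vertex 0.305 3.851 3.385
endloop
endfacet
facet normal 0.091 -0.413 -0.906
outer loop
vertex 1.688 2.442 3.391
vertex 0.51 2.668 3.169
vertex 1.355 3.497 2.876
endloop
endfacet
facet normal 0.902 -0.424 -0.084
outer loop
vertex 1.895 2.649 4.575
vertex 1.688 2.442 3.391
vertex 2.211 3.485 3.745
endloop
endfacet
facet normal 0.408 -0.095 0.908
outer loop
vertex 0.845 3.003 5.084
vertex 1.895 2.649 4.575
vertex 1.69 3.832 4.791
endloop
endfacet

endsolid


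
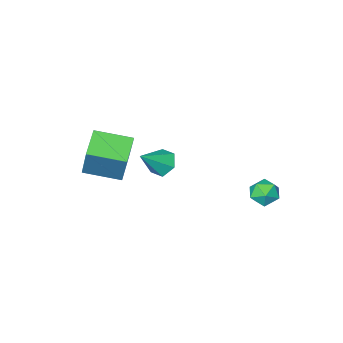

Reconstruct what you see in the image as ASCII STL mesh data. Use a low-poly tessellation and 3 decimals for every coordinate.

solid 
facet normal -0.631 -0.683 0.368
outer loop
vertex 1.732 -3.799 1.851
vertex 0.454 -2.786 1.54
vertex 1.548 -4.562 0.121
endloop
endfacet
facet normal 0.770 -0.610 0.187
outer loop
vertex 2.406 -3.634 -0.38
vertex 1.732 -3.799 1.851
vertex 1.548 -4.562 0.121
endloop
endfacet
facet normal -0.631 -0.683 0.369
outer loop
vertex 1.548 -4.562 0.121
vertex 0.454 -2.786 1.54
vertex 0.27 -3.55 -0.19
endloop
endfacet
facet normal -0.097 -0.402 -0.910
outer loop
vertex 0.27 -3.55 -0.19
vertex 2.406 -3.634 -0.38
vertex 1.548 -4.562 0.121
endloop
endfacet
facet normal 0.097 0.402 0.911
outer loop
vertex 1.732 -3.799 1.851
vertex 1.312 -1.858 1.039
vertex 0.454 -2.786 1.54
endloop
endfacet
facet normal 0.770 -0.610 0.187
outer loop
vertex 2.59 -2.87 1.35
vertex 1.732 -3.799 1.851
vertex 2.406 -3.634 -0.38
endloop
endfacet
facet normal 0.097 0.402 0.911
outer loop
vertex 2.59 -2.87 1.35
vertex 1.312 -1.858 1.039
vertex 1.732 -3.799 1.851
endloop
endfacet
facet normal -0.770 0.610 -0.188
outer loop
vertex 0.454 -2.786 1.54
vertex 1.312 -1.858 1.039
vertex 0.27 -3.55 -0.19
endloop
endfacet
facet normal -0.097 -0.402 -0.911
outer loop
vertex 1.128 -2.621 -0.691
vertex 2.406 -3.634 -0.38
vertex 0.27 -3.55 -0.19
endloop
endfacet
facet normal -0.770 0.610 -0.187
outer loop
vertex 0.27 -3.55 -0.19
vertex 1.312 -1.858 1.039
vertex 1.128 -2.621 -0.691
endloop
endfacet
facet normal 0.631 0.683 -0.369
outer loop
vertex 1.128 -2.621 -0.691
vertex 2.59 -2.87 1.35
vertex 2.406 -3.634 -0.38
endloop
endfacet
facet normal 0.631 0.683 -0.368
outer loop
vertex 1.312 -1.858 1.039
vertex 2.59 -2.87 1.35
vertex 1.128 -2.621 -0.691
endloop
endfacet
facet normal -0.154 -0.191 0.969
outer loop
vertex -3.737 1.084 -0.418
vertex -3.739 0.382 -0.557
vertex -3.126 0.713 -0.394
endloop
endfacet
facet normal 0.215 0.412 0.885
outer loop
vertex -3.737 1.084 -0.418
vertex -3.126 0.713 -0.394
vertex -3.138 1.362 -0.693
endloop
endfacet
facet normal -0.175 0.857 0.485
outer loop
vertex -3.737 1.084 -0.418
vertex -3.138 1.362 -0.693
vertex -3.758 1.433 -1.042
endloop
endfacet
facet normal -0.786 0.528 0.322
outer loop
vertex -3.737 1.084 -0.418
vertex -3.758 1.433 -1.042
vertex -4.13 0.828 -0.958
endloop
endfacet
facet normal -0.775 -0.121 0.621
outer loop
vertex -3.737 1.084 -0.418
vertex -4.13 0.828 -0.958
vertex -3.739 0.382 -0.557
endloop
endfacet
facet normal 0.811 0.257 0.525
outer loop
vertex -3.138 1.362 -0.693
vertex -3.126 0.713 -0.394
vertex -2.77 0.832 -1.002
endloop
endfacet
facet normal 0.213 -0.720 0.661
outer loop
vertex -3.126 0.713 -0.394
vertex -3.739 0.382 -0.557
vertex -3.142 0.227 -0.918
endloop
endfacet
facet normal -0.790 -0.605 0.097
outer loop
vertex -3.739 0.382 -0.557
vertex -4.13 0.828 -0.958
vertex -3.762 0.298 -1.267
endloop
endfacet
facet normal -0.809 0.443 -0.387
outer loop
vertex -4.13 0.828 -0.958
vertex -3.758 1.433 -1.042
vertex -3.774 0.947 -1.566
endloop
endfacet
facet normal 0.180 0.976 -0.121
outer loop
vertex -3.758 1.433 -1.042
vertex -3.138 1.362 -0.693
vertex -3.161 1.278 -1.403
endloop
endfacet
facet normal 0.786 -0.528 -0.322
outer loop
vertex -3.163 0.576 -1.542
vertex -2.77 0.832 -1.002
vertex -3.142 0.227 -0.918
endloop
endfacet
facet normal 0.175 -0.857 -0.485
outer loop
vertex -3.163 0.576 -1.542
vertex -3.142 0.227 -0.918
vertex -3.762 0.298 -1.267
endloop
endfacet
facet normal -0.215 -0.412 -0.885
outer loop
vertex -3.163 0.576 -1.542
vertex -3.762 0.298 -1.267
vertex -3.774 0.947 -1.566
endloop
endfacet
facet normal 0.154 0.191 -0.969
outer loop
vertex -3.163 0.576 -1.542
vertex -3.774 0.947 -1.566
vertex -3.161 1.278 -1.403
endloop
endfacet
facet normal 0.775 0.121 -0.621
outer loop
vertex -3.163 0.576 -1.542
vertex -3.161 1.278 -1.403
vertex -2.77 0.832 -1.002
endloop
endfacet
facet normal 0.809 -0.443 0.387
outer loop
vertex -3.142 0.227 -0.918
vertex -2.77 0.832 -1.002
vertex -3.126 0.713 -0.394
endloop
endfacet
facet normal -0.180 -0.976 0.121
outer loop
vertex -3.762 0.298 -1.267
vertex -3.142 0.227 -0.918
vertex -3.739 0.382 -0.557
endloop
endfacet
facet normal -0.811 -0.257 -0.525
outer loop
vertex -3.774 0.947 -1.566
vertex -3.762 0.298 -1.267
vertex -4.13 0.828 -0.958
endloop
endfacet
facet normal -0.213 0.720 -0.661
outer loop
vertex -3.161 1.278 -1.403
vertex -3.774 0.947 -1.566
vertex -3.758 1.433 -1.042
endloop
endfacet
facet normal 0.790 0.605 -0.097
outer loop
vertex -2.77 0.832 -1.002
vertex -3.161 1.278 -1.403
vertex -3.138 1.362 -0.693
endloop
endfacet
facet normal -0.764 -0.059 -0.642
outer loop
vertex -0.806 -3.644 -1.698
vertex -1.262 -3.463 -1.172
vertex -0.96 -2.951 -1.578
endloop
endfacet
facet normal 0.858 0.267 -0.438
outer loop
vertex -0.806 -3.644 -1.698
vertex -0.96 -2.951 -1.578
vertex -0.138 -3.377 -0.228
endloop
endfacet
facet normal -0.765 -0.058 -0.642
outer loop
vertex -0.96 -2.951 -1.578
vertex -1.262 -3.463 -1.172
vertex -1.416 -2.77 -1.051
endloop
endfacet
facet normal 0.408 0.912 0.040
outer loop
vertex -0.96 -2.951 -1.578
vertex -1.416 -2.77 -1.051
vertex -0.138 -3.377 -0.228
endloop
endfacet
facet normal -0.765 -0.058 -0.642
outer loop
vertex -1.416 -2.77 -1.051
vertex -1.262 -3.463 -1.172
vertex -1.718 -3.281 -0.645
endloop
endfacet
facet normal -0.152 0.668 0.728
outer loop
vertex -1.416 -2.77 -1.051
vertex -1.718 -3.281 -0.645
vertex -0.138 -3.377 -0.228
endloop
endfacet
facet normal -0.765 -0.059 -0.641
outer loop
vertex -1.718 -3.281 -0.645
vertex -1.262 -3.463 -1.172
vertex -1.564 -3.974 -0.765
endloop
endfacet
facet normal -0.261 -0.221 0.940
outer loop
vertex -1.718 -3.281 -0.645
vertex -1.564 -3.974 -0.765
vertex -0.138 -3.377 -0.228
endloop
endfacet
facet normal -0.765 -0.059 -0.641
outer loop
vertex -1.564 -3.974 -0.765
vertex -1.262 -3.463 -1.172
vertex -1.108 -4.156 -1.292
endloop
endfacet
facet normal 0.189 -0.866 0.462
outer loop
vertex -1.564 -3.974 -0.765
vertex -1.108 -4.156 -1.292
vertex -0.138 -3.377 -0.228
endloop
endfacet
facet normal -0.764 -0.059 -0.642
outer loop
vertex -1.108 -4.156 -1.292
vertex -1.262 -3.463 -1.172
vertex -0.806 -3.644 -1.698
endloop
endfacet
facet normal 0.749 -0.622 -0.227
outer loop
vertex -1.108 -4.156 -1.292
vertex -0.806 -3.644 -1.698
vertex -0.138 -3.377 -0.228
endloop
endfacet

endsolid


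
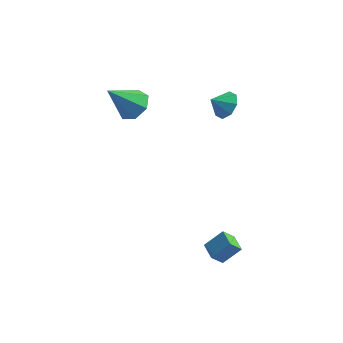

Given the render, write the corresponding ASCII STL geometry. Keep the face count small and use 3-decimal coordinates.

solid 
facet normal 0.649 0.437 -0.623
outer loop
vertex 1.88 1.594 3.877
vertex 1.451 1.283 3.212
vertex 1.412 1.997 3.672
endloop
endfacet
facet normal -0.199 0.251 0.947
outer loop
vertex 1.88 1.594 3.877
vertex 1.412 1.997 3.672
vertex 0.789 0.837 3.848
endloop
endfacet
facet normal 0.649 0.437 -0.623
outer loop
vertex 1.412 1.997 3.672
vertex 1.451 1.283 3.212
vertex 0.967 1.981 3.197
endloop
endfacet
facet normal -0.661 0.446 0.604
outer loop
vertex 1.412 1.997 3.672
vertex 0.967 1.981 3.197
vertex 0.789 0.837 3.848
endloop
endfacet
facet normal 0.649 0.437 -0.623
outer loop
vertex 0.967 1.981 3.197
vertex 1.451 1.283 3.212
vertex 0.806 1.557 2.732
endloop
endfacet
facet normal -0.966 0.224 0.130
outer loop
vertex 0.967 1.981 3.197
vertex 0.806 1.557 2.732
vertex 0.789 0.837 3.848
endloop
endfacet
facet normal 0.649 0.435 -0.624
outer loop
vertex 0.806 1.557 2.732
vertex 1.451 1.283 3.212
vertex 1.022 0.971 2.548
endloop
endfacet
facet normal -0.938 -0.284 -0.197
outer loop
vertex 0.806 1.557 2.732
vertex 1.022 0.971 2.548
vertex 0.789 0.837 3.848
endloop
endfacet
facet normal 0.648 0.436 -0.624
outer loop
vertex 1.022 0.971 2.548
vertex 1.451 1.283 3.212
vertex 1.49 0.569 2.753
endloop
endfacet
facet normal -0.592 -0.784 -0.187
outer loop
vertex 1.022 0.971 2.548
vertex 1.49 0.569 2.753
vertex 0.789 0.837 3.848
endloop
endfacet
facet normal 0.649 0.436 -0.623
outer loop
vertex 1.49 0.569 2.753
vertex 1.451 1.283 3.212
vertex 1.935 0.584 3.227
endloop
endfacet
facet normal -0.132 -0.979 0.155
outer loop
vertex 1.49 0.569 2.753
vertex 1.935 0.584 3.227
vertex 0.789 0.837 3.848
endloop
endfacet
facet normal 0.650 0.436 -0.622
outer loop
vertex 1.935 0.584 3.227
vertex 1.451 1.283 3.212
vertex 2.096 1.009 3.693
endloop
endfacet
facet normal 0.174 -0.757 0.630
outer loop
vertex 1.935 0.584 3.227
vertex 2.096 1.009 3.693
vertex 0.789 0.837 3.848
endloop
endfacet
facet normal 0.650 0.436 -0.623
outer loop
vertex 2.096 1.009 3.693
vertex 1.451 1.283 3.212
vertex 1.88 1.594 3.877
endloop
endfacet
facet normal 0.146 -0.247 0.958
outer loop
vertex 2.096 1.009 3.693
vertex 1.88 1.594 3.877
vertex 0.789 0.837 3.848
endloop
endfacet
facet normal 0.503 0.410 -0.761
outer loop
vertex -2.529 0.905 2.166
vertex -3.367 1.314 1.833
vertex -2.708 1.688 2.47
endloop
endfacet
facet normal 0.578 -0.177 0.796
outer loop
vertex -2.529 0.905 2.166
vertex -2.708 1.688 2.47
vertex -4.433 0.446 3.447
endloop
endfacet
facet normal 0.503 0.410 -0.761
outer loop
vertex -2.708 1.688 2.47
vertex -3.367 1.314 1.833
vertex -3.382 2.19 2.295
endloop
endfacet
facet normal 0.138 0.486 0.863
outer loop
vertex -2.708 1.688 2.47
vertex -3.382 2.19 2.295
vertex -4.433 0.446 3.447
endloop
endfacet
facet normal 0.503 0.410 -0.761
outer loop
vertex -3.382 2.19 2.295
vertex -3.367 1.314 1.833
vertex -4.045 2.033 1.772
endloop
endfacet
facet normal -0.553 0.665 0.502
outer loop
vertex -3.382 2.19 2.295
vertex -4.045 2.033 1.772
vertex -4.433 0.446 3.447
endloop
endfacet
facet normal 0.503 0.410 -0.761
outer loop
vertex -4.045 2.033 1.772
vertex -3.367 1.314 1.833
vertex -4.197 1.334 1.295
endloop
endfacet
facet normal -0.975 0.222 -0.015
outer loop
vertex -4.045 2.033 1.772
vertex -4.197 1.334 1.295
vertex -4.433 0.446 3.447
endloop
endfacet
facet normal 0.503 0.410 -0.761
outer loop
vertex -4.197 1.334 1.295
vertex -3.367 1.314 1.833
vertex -3.724 0.621 1.224
endloop
endfacet
facet normal -0.809 -0.507 -0.298
outer loop
vertex -4.197 1.334 1.295
vertex -3.724 0.621 1.224
vertex -4.433 0.446 3.447
endloop
endfacet
facet normal 0.503 0.409 -0.761
outer loop
vertex -3.724 0.621 1.224
vertex -3.367 1.314 1.833
vertex -2.982 0.43 1.612
endloop
endfacet
facet normal -0.181 -0.974 -0.134
outer loop
vertex -3.724 0.621 1.224
vertex -2.982 0.43 1.612
vertex -4.433 0.446 3.447
endloop
endfacet
facet normal 0.502 0.409 -0.762
outer loop
vertex -2.982 0.43 1.612
vertex -3.367 1.314 1.833
vertex -2.529 0.905 2.166
endloop
endfacet
facet normal 0.437 -0.828 0.353
outer loop
vertex -2.982 0.43 1.612
vertex -2.529 0.905 2.166
vertex -4.433 0.446 3.447
endloop
endfacet
facet normal -0.487 -0.448 0.749
outer loop
vertex 3.343 -4.056 -2.387
vertex 2.74 -3.287 -2.319
vertex 2.563 -4.595 -3.217
endloop
endfacet
facet normal 0.616 -0.784 -0.070
outer loop
vertex 3.02 -4.173 -3.921
vertex 3.343 -4.056 -2.387
vertex 2.563 -4.595 -3.217
endloop
endfacet
facet normal -0.486 -0.449 0.750
outer loop
vertex 2.563 -4.595 -3.217
vertex 2.74 -3.287 -2.319
vertex 1.959 -3.826 -3.148
endloop
endfacet
facet normal -0.619 -0.427 -0.658
outer loop
vertex 1.959 -3.826 -3.148
vertex 3.02 -4.173 -3.921
vertex 2.563 -4.595 -3.217
endloop
endfacet
facet normal 0.619 0.428 0.658
outer loop
vertex 3.343 -4.056 -2.387
vertex 3.197 -2.865 -3.023
vertex 2.74 -3.287 -2.319
endloop
endfacet
facet normal 0.616 -0.785 -0.070
outer loop
vertex 3.801 -3.634 -3.092
vertex 3.343 -4.056 -2.387
vertex 3.02 -4.173 -3.921
endloop
endfacet
facet normal 0.620 0.428 0.658
outer loop
vertex 3.801 -3.634 -3.092
vertex 3.197 -2.865 -3.023
vertex 3.343 -4.056 -2.387
endloop
endfacet
facet normal -0.616 0.785 0.070
outer loop
vertex 2.74 -3.287 -2.319
vertex 3.197 -2.865 -3.023
vertex 1.959 -3.826 -3.148
endloop
endfacet
facet normal -0.619 -0.428 -0.658
outer loop
vertex 2.417 -3.404 -3.853
vertex 3.02 -4.173 -3.921
vertex 1.959 -3.826 -3.148
endloop
endfacet
facet normal -0.616 0.785 0.069
outer loop
vertex 1.959 -3.826 -3.148
vertex 3.197 -2.865 -3.023
vertex 2.417 -3.404 -3.853
endloop
endfacet
facet normal 0.487 0.448 -0.750
outer loop
vertex 2.417 -3.404 -3.853
vertex 3.801 -3.634 -3.092
vertex 3.02 -4.173 -3.921
endloop
endfacet
facet normal 0.487 0.449 -0.749
outer loop
vertex 3.197 -2.865 -3.023
vertex 3.801 -3.634 -3.092
vertex 2.417 -3.404 -3.853
endloop
endfacet

endsolid


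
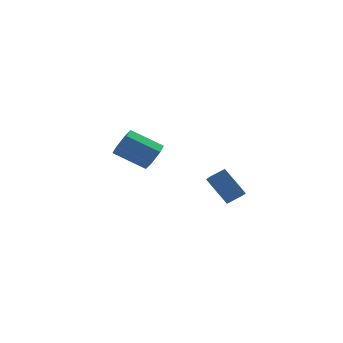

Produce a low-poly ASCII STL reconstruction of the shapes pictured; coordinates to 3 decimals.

solid 
facet normal 0.749 -0.427 -0.506
outer loop
vertex 0.079 3.447 -0.319
vertex -0.365 2.712 -0.356
vertex -0.452 3.298 -0.979
endloop
endfacet
facet normal 0.240 0.888 -0.393
outer loop
vertex 0.079 3.447 -0.319
vertex -0.452 3.298 -0.979
vertex -1.391 4.284 0.673
endloop
endfacet
facet normal 0.241 0.888 -0.393
outer loop
vertex -1.391 4.284 0.673
vertex -0.452 3.298 -0.979
vertex -1.921 4.135 0.012
endloop
endfacet
facet normal -0.750 0.427 0.505
outer loop
vertex -1.391 4.284 0.673
vertex -1.921 4.135 0.012
vertex -1.835 3.548 0.636
endloop
endfacet
facet normal 0.750 -0.427 -0.506
outer loop
vertex -0.452 3.298 -0.979
vertex -0.365 2.712 -0.356
vertex -0.896 2.562 -1.016
endloop
endfacet
facet normal -0.414 0.293 -0.862
outer loop
vertex -0.452 3.298 -0.979
vertex -0.896 2.562 -1.016
vertex -1.921 4.135 0.012
endloop
endfacet
facet normal -0.414 0.293 -0.862
outer loop
vertex -1.921 4.135 0.012
vertex -0.896 2.562 -1.016
vertex -2.365 3.399 -0.025
endloop
endfacet
facet normal -0.750 0.427 0.505
outer loop
vertex -1.921 4.135 0.012
vertex -2.365 3.399 -0.025
vertex -1.835 3.548 0.636
endloop
endfacet
facet normal 0.750 -0.427 -0.506
outer loop
vertex -0.896 2.562 -1.016
vertex -0.365 2.712 -0.356
vertex -0.809 1.976 -0.393
endloop
endfacet
facet normal -0.654 -0.594 -0.468
outer loop
vertex -0.896 2.562 -1.016
vertex -0.809 1.976 -0.393
vertex -2.365 3.399 -0.025
endloop
endfacet
facet normal -0.654 -0.594 -0.468
outer loop
vertex -2.365 3.399 -0.025
vertex -0.809 1.976 -0.393
vertex -2.279 2.813 0.599
endloop
endfacet
facet normal -0.750 0.428 0.505
outer loop
vertex -2.365 3.399 -0.025
vertex -2.279 2.813 0.599
vertex -1.835 3.548 0.636
endloop
endfacet
facet normal 0.750 -0.427 -0.505
outer loop
vertex -0.809 1.976 -0.393
vertex -0.365 2.712 -0.356
vertex -0.279 2.125 0.268
endloop
endfacet
facet normal -0.240 -0.888 0.393
outer loop
vertex -0.809 1.976 -0.393
vertex -0.279 2.125 0.268
vertex -2.279 2.813 0.599
endloop
endfacet
facet normal -0.240 -0.887 0.394
outer loop
vertex -2.279 2.813 0.599
vertex -0.279 2.125 0.268
vertex -1.748 2.962 1.259
endloop
endfacet
facet normal -0.749 0.427 0.506
outer loop
vertex -2.279 2.813 0.599
vertex -1.748 2.962 1.259
vertex -1.835 3.548 0.636
endloop
endfacet
facet normal 0.750 -0.427 -0.505
outer loop
vertex -0.279 2.125 0.268
vertex -0.365 2.712 -0.356
vertex 0.165 2.861 0.305
endloop
endfacet
facet normal 0.414 -0.293 0.862
outer loop
vertex -0.279 2.125 0.268
vertex 0.165 2.861 0.305
vertex -1.748 2.962 1.259
endloop
endfacet
facet normal 0.414 -0.293 0.862
outer loop
vertex -1.748 2.962 1.259
vertex 0.165 2.861 0.305
vertex -1.304 3.698 1.296
endloop
endfacet
facet normal -0.750 0.427 0.506
outer loop
vertex -1.748 2.962 1.259
vertex -1.304 3.698 1.296
vertex -1.835 3.548 0.636
endloop
endfacet
facet normal 0.750 -0.428 -0.505
outer loop
vertex 0.165 2.861 0.305
vertex -0.365 2.712 -0.356
vertex 0.079 3.447 -0.319
endloop
endfacet
facet normal 0.654 0.594 0.468
outer loop
vertex 0.165 2.861 0.305
vertex 0.079 3.447 -0.319
vertex -1.304 3.698 1.296
endloop
endfacet
facet normal 0.654 0.594 0.468
outer loop
vertex -1.304 3.698 1.296
vertex 0.079 3.447 -0.319
vertex -1.391 4.284 0.673
endloop
endfacet
facet normal -0.750 0.427 0.506
outer loop
vertex -1.304 3.698 1.296
vertex -1.391 4.284 0.673
vertex -1.835 3.548 0.636
endloop
endfacet
facet normal -0.380 0.577 0.723
outer loop
vertex 0.393 -2.899 0.706
vertex 1.22 -2.82 1.077
vertex 0.568 -2.078 0.143
endloop
endfacet
facet normal -0.909 -0.086 -0.408
outer loop
vertex 1.24 -3.1 -1.137
vertex 0.393 -2.899 0.706
vertex 0.568 -2.078 0.143
endloop
endfacet
facet normal -0.379 0.577 0.723
outer loop
vertex 0.568 -2.078 0.143
vertex 1.22 -2.82 1.077
vertex 1.395 -2.0 0.514
endloop
endfacet
facet normal 0.173 0.812 -0.557
outer loop
vertex 1.395 -2.0 0.514
vertex 1.24 -3.1 -1.137
vertex 0.568 -2.078 0.143
endloop
endfacet
facet normal -0.173 -0.812 0.558
outer loop
vertex 0.393 -2.899 0.706
vertex 1.892 -3.842 -0.203
vertex 1.22 -2.82 1.077
endloop
endfacet
facet normal -0.909 -0.086 -0.408
outer loop
vertex 1.065 -3.92 -0.574
vertex 0.393 -2.899 0.706
vertex 1.24 -3.1 -1.137
endloop
endfacet
facet normal -0.173 -0.812 0.557
outer loop
vertex 1.065 -3.92 -0.574
vertex 1.892 -3.842 -0.203
vertex 0.393 -2.899 0.706
endloop
endfacet
facet normal 0.909 0.086 0.408
outer loop
vertex 1.22 -2.82 1.077
vertex 1.892 -3.842 -0.203
vertex 1.395 -2.0 0.514
endloop
endfacet
facet normal 0.172 0.812 -0.557
outer loop
vertex 2.067 -3.021 -0.766
vertex 1.24 -3.1 -1.137
vertex 1.395 -2.0 0.514
endloop
endfacet
facet normal 0.909 0.086 0.408
outer loop
vertex 1.395 -2.0 0.514
vertex 1.892 -3.842 -0.203
vertex 2.067 -3.021 -0.766
endloop
endfacet
facet normal 0.379 -0.577 -0.723
outer loop
vertex 2.067 -3.021 -0.766
vertex 1.065 -3.92 -0.574
vertex 1.24 -3.1 -1.137
endloop
endfacet
facet normal 0.379 -0.577 -0.724
outer loop
vertex 1.892 -3.842 -0.203
vertex 1.065 -3.92 -0.574
vertex 2.067 -3.021 -0.766
endloop
endfacet

endsolid


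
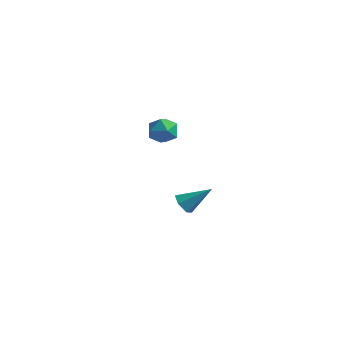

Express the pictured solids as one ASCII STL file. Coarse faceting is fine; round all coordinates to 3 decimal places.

solid 
facet normal 0.095 0.477 0.874
outer loop
vertex -0.566 -1.102 2.559
vertex -0.381 -1.784 2.911
vertex 0.187 -1.332 2.603
endloop
endfacet
facet normal 0.258 0.908 0.329
outer loop
vertex -0.566 -1.102 2.559
vertex 0.187 -1.332 2.603
vertex -0.089 -1.012 1.937
endloop
endfacet
facet normal -0.309 0.946 -0.100
outer loop
vertex -0.566 -1.102 2.559
vertex -0.089 -1.012 1.937
vertex -0.829 -1.265 1.834
endloop
endfacet
facet normal -0.825 0.537 0.179
outer loop
vertex -0.566 -1.102 2.559
vertex -0.829 -1.265 1.834
vertex -1.009 -1.742 2.436
endloop
endfacet
facet normal -0.574 0.247 0.781
outer loop
vertex -0.566 -1.102 2.559
vertex -1.009 -1.742 2.436
vertex -0.381 -1.784 2.911
endloop
endfacet
facet normal 0.793 0.608 -0.037
outer loop
vertex -0.089 -1.012 1.937
vertex 0.187 -1.332 2.603
vertex 0.389 -1.638 1.904
endloop
endfacet
facet normal 0.529 -0.090 0.844
outer loop
vertex 0.187 -1.332 2.603
vertex -0.381 -1.784 2.911
vertex 0.209 -2.115 2.506
endloop
endfacet
facet normal -0.555 -0.460 0.693
outer loop
vertex -0.381 -1.784 2.911
vertex -1.009 -1.742 2.436
vertex -0.531 -2.368 2.403
endloop
endfacet
facet normal -0.960 0.008 -0.281
outer loop
vertex -1.009 -1.742 2.436
vertex -0.829 -1.265 1.834
vertex -0.807 -2.048 1.737
endloop
endfacet
facet normal -0.127 0.669 -0.732
outer loop
vertex -0.829 -1.265 1.834
vertex -0.089 -1.012 1.937
vertex -0.239 -1.596 1.429
endloop
endfacet
facet normal 0.825 -0.537 -0.179
outer loop
vertex -0.054 -2.278 1.781
vertex 0.389 -1.638 1.904
vertex 0.209 -2.115 2.506
endloop
endfacet
facet normal 0.309 -0.946 0.100
outer loop
vertex -0.054 -2.278 1.781
vertex 0.209 -2.115 2.506
vertex -0.531 -2.368 2.403
endloop
endfacet
facet normal -0.258 -0.908 -0.329
outer loop
vertex -0.054 -2.278 1.781
vertex -0.531 -2.368 2.403
vertex -0.807 -2.048 1.737
endloop
endfacet
facet normal -0.095 -0.477 -0.874
outer loop
vertex -0.054 -2.278 1.781
vertex -0.807 -2.048 1.737
vertex -0.239 -1.596 1.429
endloop
endfacet
facet normal 0.574 -0.247 -0.781
outer loop
vertex -0.054 -2.278 1.781
vertex -0.239 -1.596 1.429
vertex 0.389 -1.638 1.904
endloop
endfacet
facet normal 0.960 -0.008 0.281
outer loop
vertex 0.209 -2.115 2.506
vertex 0.389 -1.638 1.904
vertex 0.187 -1.332 2.603
endloop
endfacet
facet normal 0.127 -0.669 0.732
outer loop
vertex -0.531 -2.368 2.403
vertex 0.209 -2.115 2.506
vertex -0.381 -1.784 2.911
endloop
endfacet
facet normal -0.793 -0.608 0.037
outer loop
vertex -0.807 -2.048 1.737
vertex -0.531 -2.368 2.403
vertex -1.009 -1.742 2.436
endloop
endfacet
facet normal -0.529 0.090 -0.844
outer loop
vertex -0.239 -1.596 1.429
vertex -0.807 -2.048 1.737
vertex -0.829 -1.265 1.834
endloop
endfacet
facet normal 0.555 0.460 -0.693
outer loop
vertex 0.389 -1.638 1.904
vertex -0.239 -1.596 1.429
vertex -0.089 -1.012 1.937
endloop
endfacet
facet normal -0.662 -0.441 -0.606
outer loop
vertex -0.509 1.014 -4.649
vertex -0.896 0.895 -4.14
vertex -0.959 1.449 -4.474
endloop
endfacet
facet normal 0.485 0.708 -0.513
outer loop
vertex -0.509 1.014 -4.649
vertex -0.959 1.449 -4.474
vertex 0.196 1.625 -3.14
endloop
endfacet
facet normal -0.662 -0.441 -0.606
outer loop
vertex -0.959 1.449 -4.474
vertex -0.896 0.895 -4.14
vertex -1.346 1.331 -3.966
endloop
endfacet
facet normal -0.218 0.974 0.060
outer loop
vertex -0.959 1.449 -4.474
vertex -1.346 1.331 -3.966
vertex 0.196 1.625 -3.14
endloop
endfacet
facet normal -0.662 -0.442 -0.606
outer loop
vertex -1.346 1.331 -3.966
vertex -0.896 0.895 -4.14
vertex -1.283 0.777 -3.631
endloop
endfacet
facet normal -0.490 0.410 0.769
outer loop
vertex -1.346 1.331 -3.966
vertex -1.283 0.777 -3.631
vertex 0.196 1.625 -3.14
endloop
endfacet
facet normal -0.661 -0.443 -0.605
outer loop
vertex -1.283 0.777 -3.631
vertex -0.896 0.895 -4.14
vertex -0.832 0.342 -3.805
endloop
endfacet
facet normal -0.058 -0.422 0.905
outer loop
vertex -1.283 0.777 -3.631
vertex -0.832 0.342 -3.805
vertex 0.196 1.625 -3.14
endloop
endfacet
facet normal -0.662 -0.443 -0.605
outer loop
vertex -0.832 0.342 -3.805
vertex -0.896 0.895 -4.14
vertex -0.446 0.46 -4.314
endloop
endfacet
facet normal 0.646 -0.689 0.330
outer loop
vertex -0.832 0.342 -3.805
vertex -0.446 0.46 -4.314
vertex 0.196 1.625 -3.14
endloop
endfacet
facet normal -0.661 -0.442 -0.606
outer loop
vertex -0.446 0.46 -4.314
vertex -0.896 0.895 -4.14
vertex -0.509 1.014 -4.649
endloop
endfacet
facet normal 0.917 -0.124 -0.378
outer loop
vertex -0.446 0.46 -4.314
vertex -0.509 1.014 -4.649
vertex 0.196 1.625 -3.14
endloop
endfacet

endsolid


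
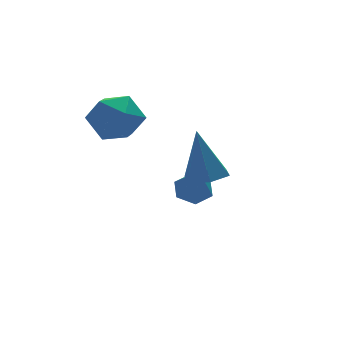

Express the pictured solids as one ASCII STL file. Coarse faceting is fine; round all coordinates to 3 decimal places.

solid 
facet normal 0.173 0.526 -0.833
outer loop
vertex 4.3 -0.681 -4.011
vertex 3.835 -0.178 -3.79
vertex 4.531 -0.127 -3.613
endloop
endfacet
facet normal 0.813 -0.523 0.256
outer loop
vertex 4.3 -0.681 -4.011
vertex 4.531 -0.127 -3.613
vertex 3.545 -1.062 -2.39
endloop
endfacet
facet normal 0.173 0.526 -0.833
outer loop
vertex 4.531 -0.127 -3.613
vertex 3.835 -0.178 -3.79
vertex 4.066 0.376 -3.392
endloop
endfacet
facet normal 0.637 0.272 0.721
outer loop
vertex 4.531 -0.127 -3.613
vertex 4.066 0.376 -3.392
vertex 3.545 -1.062 -2.39
endloop
endfacet
facet normal 0.173 0.526 -0.833
outer loop
vertex 4.066 0.376 -3.392
vertex 3.835 -0.178 -3.79
vertex 3.369 0.325 -3.569
endloop
endfacet
facet normal -0.236 0.612 0.755
outer loop
vertex 4.066 0.376 -3.392
vertex 3.369 0.325 -3.569
vertex 3.545 -1.062 -2.39
endloop
endfacet
facet normal 0.172 0.525 -0.834
outer loop
vertex 3.369 0.325 -3.569
vertex 3.835 -0.178 -3.79
vertex 3.139 -0.23 -3.966
endloop
endfacet
facet normal -0.934 0.156 0.323
outer loop
vertex 3.369 0.325 -3.569
vertex 3.139 -0.23 -3.966
vertex 3.545 -1.062 -2.39
endloop
endfacet
facet normal 0.172 0.525 -0.834
outer loop
vertex 3.139 -0.23 -3.966
vertex 3.835 -0.178 -3.79
vertex 3.604 -0.733 -4.187
endloop
endfacet
facet normal -0.757 -0.638 -0.142
outer loop
vertex 3.139 -0.23 -3.966
vertex 3.604 -0.733 -4.187
vertex 3.545 -1.062 -2.39
endloop
endfacet
facet normal 0.172 0.525 -0.834
outer loop
vertex 3.604 -0.733 -4.187
vertex 3.835 -0.178 -3.79
vertex 4.3 -0.681 -4.011
endloop
endfacet
facet normal 0.117 -0.978 -0.175
outer loop
vertex 3.604 -0.733 -4.187
vertex 4.3 -0.681 -4.011
vertex 3.545 -1.062 -2.39
endloop
endfacet
facet normal 0.054 -0.265 -0.963
outer loop
vertex 2.869 -4.196 -0.724
vertex 2.382 -3.604 -0.914
vertex 3.163 -3.485 -0.903
endloop
endfacet
facet normal 0.855 -0.237 0.462
outer loop
vertex 2.869 -4.196 -0.724
vertex 3.163 -3.485 -0.903
vertex 2.278 -3.096 0.934
endloop
endfacet
facet normal 0.054 -0.265 -0.963
outer loop
vertex 3.163 -3.485 -0.903
vertex 2.382 -3.604 -0.914
vertex 2.676 -2.893 -1.093
endloop
endfacet
facet normal 0.722 0.660 0.208
outer loop
vertex 3.163 -3.485 -0.903
vertex 2.676 -2.893 -1.093
vertex 2.278 -3.096 0.934
endloop
endfacet
facet normal 0.054 -0.265 -0.963
outer loop
vertex 2.676 -2.893 -1.093
vertex 2.382 -3.604 -0.914
vertex 1.895 -3.011 -1.104
endloop
endfacet
facet normal -0.150 0.986 0.069
outer loop
vertex 2.676 -2.893 -1.093
vertex 1.895 -3.011 -1.104
vertex 2.278 -3.096 0.934
endloop
endfacet
facet normal 0.055 -0.264 -0.963
outer loop
vertex 1.895 -3.011 -1.104
vertex 2.382 -3.604 -0.914
vertex 1.601 -3.722 -0.926
endloop
endfacet
facet normal -0.891 0.415 0.185
outer loop
vertex 1.895 -3.011 -1.104
vertex 1.601 -3.722 -0.926
vertex 2.278 -3.096 0.934
endloop
endfacet
facet normal 0.055 -0.264 -0.963
outer loop
vertex 1.601 -3.722 -0.926
vertex 2.382 -3.604 -0.914
vertex 2.088 -4.315 -0.736
endloop
endfacet
facet normal -0.758 -0.482 0.438
outer loop
vertex 1.601 -3.722 -0.926
vertex 2.088 -4.315 -0.736
vertex 2.278 -3.096 0.934
endloop
endfacet
facet normal 0.055 -0.264 -0.963
outer loop
vertex 2.088 -4.315 -0.736
vertex 2.382 -3.604 -0.914
vertex 2.869 -4.196 -0.724
endloop
endfacet
facet normal 0.114 -0.809 0.577
outer loop
vertex 2.088 -4.315 -0.736
vertex 2.869 -4.196 -0.724
vertex 2.278 -3.096 0.934
endloop
endfacet
facet normal -0.546 0.656 0.521
outer loop
vertex 0.117 0.526 0.384
vertex 0.406 0.042 1.297
vertex 0.998 0.846 0.905
endloop
endfacet
facet normal -0.298 0.951 -0.080
outer loop
vertex 0.117 0.526 0.384
vertex 0.998 0.846 0.905
vertex 1.009 0.76 -0.164
endloop
endfacet
facet normal -0.535 0.562 -0.631
outer loop
vertex 0.117 0.526 0.384
vertex 1.009 0.76 -0.164
vertex 0.424 -0.098 -0.433
endloop
endfacet
facet normal -0.929 0.028 -0.370
outer loop
vertex 0.117 0.526 0.384
vertex 0.424 -0.098 -0.433
vertex 0.051 -0.541 0.47
endloop
endfacet
facet normal -0.936 0.085 0.342
outer loop
vertex 0.117 0.526 0.384
vertex 0.051 -0.541 0.47
vertex 0.406 0.042 1.297
endloop
endfacet
facet normal 0.413 0.908 -0.069
outer loop
vertex 1.009 0.76 -0.164
vertex 0.998 0.846 0.905
vertex 1.849 0.421 0.41
endloop
endfacet
facet normal 0.012 0.431 0.902
outer loop
vertex 0.998 0.846 0.905
vertex 0.406 0.042 1.297
vertex 1.476 -0.022 1.313
endloop
endfacet
facet normal -0.618 -0.493 0.613
outer loop
vertex 0.406 0.042 1.297
vertex 0.051 -0.541 0.47
vertex 0.891 -0.88 1.044
endloop
endfacet
facet normal -0.606 -0.586 -0.538
outer loop
vertex 0.051 -0.541 0.47
vertex 0.424 -0.098 -0.433
vertex 0.902 -0.966 -0.025
endloop
endfacet
facet normal 0.031 0.280 -0.960
outer loop
vertex 0.424 -0.098 -0.433
vertex 1.009 0.76 -0.164
vertex 1.494 -0.162 -0.417
endloop
endfacet
facet normal 0.929 -0.028 0.370
outer loop
vertex 1.783 -0.646 0.496
vertex 1.849 0.421 0.41
vertex 1.476 -0.022 1.313
endloop
endfacet
facet normal 0.535 -0.562 0.631
outer loop
vertex 1.783 -0.646 0.496
vertex 1.476 -0.022 1.313
vertex 0.891 -0.88 1.044
endloop
endfacet
facet normal 0.298 -0.951 0.080
outer loop
vertex 1.783 -0.646 0.496
vertex 0.891 -0.88 1.044
vertex 0.902 -0.966 -0.025
endloop
endfacet
facet normal 0.546 -0.656 -0.521
outer loop
vertex 1.783 -0.646 0.496
vertex 0.902 -0.966 -0.025
vertex 1.494 -0.162 -0.417
endloop
endfacet
facet normal 0.936 -0.085 -0.342
outer loop
vertex 1.783 -0.646 0.496
vertex 1.494 -0.162 -0.417
vertex 1.849 0.421 0.41
endloop
endfacet
facet normal 0.606 0.586 0.538
outer loop
vertex 1.476 -0.022 1.313
vertex 1.849 0.421 0.41
vertex 0.998 0.846 0.905
endloop
endfacet
facet normal -0.031 -0.280 0.960
outer loop
vertex 0.891 -0.88 1.044
vertex 1.476 -0.022 1.313
vertex 0.406 0.042 1.297
endloop
endfacet
facet normal -0.413 -0.908 0.069
outer loop
vertex 0.902 -0.966 -0.025
vertex 0.891 -0.88 1.044
vertex 0.051 -0.541 0.47
endloop
endfacet
facet normal -0.012 -0.431 -0.902
outer loop
vertex 1.494 -0.162 -0.417
vertex 0.902 -0.966 -0.025
vertex 0.424 -0.098 -0.433
endloop
endfacet
facet normal 0.618 0.493 -0.613
outer loop
vertex 1.849 0.421 0.41
vertex 1.494 -0.162 -0.417
vertex 1.009 0.76 -0.164
endloop
endfacet

endsolid
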